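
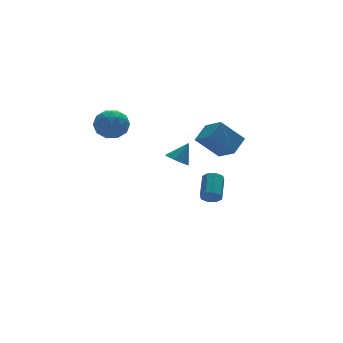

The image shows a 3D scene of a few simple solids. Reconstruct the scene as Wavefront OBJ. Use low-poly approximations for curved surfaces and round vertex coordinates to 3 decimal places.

v -0.813 -1.606 2.474
v -0.427 -2.009 2.253
v -0.167 -1.474 3.366
v -0.33 -1.581 2.12
v -0.516 -1.167 2.193
v -0.876 -1.011 2.431
v -1.199 -1.203 2.694
v -1.297 -1.631 2.828
v -1.111 -2.045 2.754
v -0.751 -2.201 2.516
v -2.338 2.311 3.227
v -1.774 1.792 3.666
v -3.426 1.488 3.654
v -2.862 0.969 4.093
v -3.015 1.792 4.374
v -2.343 2.301 4.111
v -2.857 0.979 3.209
v -2.185 1.488 2.946
v -2.094 0.969 3.655
v -2.192 1.472 4.375
v -3.008 1.808 2.945
v -3.106 2.311 3.665
v -1.961 2.124 3.409
v -3.239 1.156 3.911
v -3.33 1.64 4.076
v -2.998 1.335 4.334
v -2.295 2.423 3.671
v -1.964 2.118 3.928
v -2.693 2.118 4.345
v -3.236 1.162 3.392
v -2.905 0.857 3.649
v -2.202 1.945 2.986
v -1.87 1.64 3.244
v -2.507 1.162 2.975
v -1.817 1.335 3.661
v -2.457 0.851 3.911
v -2.454 0.857 3.392
v -2.059 1.156 3.237
v -1.875 1.631 4.084
v -2.514 1.147 4.335
v -2.605 1.631 4.5
v -2.209 1.93 4.345
v -2.063 1.147 4.077
v -2.686 2.133 2.985
v -3.325 1.649 3.236
v -2.991 1.35 2.975
v -2.595 1.649 2.82
v -2.743 2.429 3.409
v -3.383 1.945 3.659
v -3.141 2.124 4.083
v -2.746 2.423 3.928
v -3.137 2.133 3.243
v 0.948 -1.29 3.467
v 1.723 -0.772 4.013
v 0.687 -0.232 2.835
v 1.462 0.286 3.381
v 1.978 -1.686 2.379
v 2.753 -1.168 2.925
v 1.717 -0.628 1.747
v 2.492 -0.11 2.293
v 2.856 2.595 -2.76
v 3.19 2.671 -3.191
v 3.818 3.761 -2.51
v 3.484 3.685 -2.08
v 2.834 2.895 -3.221
v 3.462 3.985 -2.54
v 2.492 2.943 -2.981
v 3.12 4.033 -2.301
v 2.362 2.787 -2.612
v 2.99 3.877 -1.932
v 2.522 2.519 -2.33
v 3.15 3.609 -1.649
v 2.878 2.295 -2.3
v 3.506 3.385 -1.619
v 3.22 2.247 -2.539
v 3.848 3.337 -1.859
v 3.35 2.403 -2.908
v 3.978 3.493 -2.228
f 2 1 4
f 2 4 3
f 4 1 5
f 4 5 3
f 5 1 6
f 5 6 3
f 6 1 7
f 6 7 3
f 7 1 8
f 7 8 3
f 8 1 9
f 8 9 3
f 9 1 10
f 9 10 3
f 10 1 2
f 10 2 3
f 11 48 27
f 48 22 51
f 27 51 16
f 48 51 27
f 11 27 23
f 27 16 28
f 23 28 12
f 27 28 23
f 11 23 32
f 23 12 33
f 32 33 18
f 23 33 32
f 11 32 44
f 32 18 47
f 44 47 21
f 32 47 44
f 11 44 48
f 44 21 52
f 48 52 22
f 44 52 48
f 12 28 39
f 28 16 42
f 39 42 20
f 28 42 39
f 16 51 29
f 51 22 50
f 29 50 15
f 51 50 29
f 22 52 49
f 52 21 45
f 49 45 13
f 52 45 49
f 21 47 46
f 47 18 34
f 46 34 17
f 47 34 46
f 18 33 38
f 33 12 35
f 38 35 19
f 33 35 38
f 14 40 26
f 40 20 41
f 26 41 15
f 40 41 26
f 14 26 24
f 26 15 25
f 24 25 13
f 26 25 24
f 14 24 31
f 24 13 30
f 31 30 17
f 24 30 31
f 14 31 36
f 31 17 37
f 36 37 19
f 31 37 36
f 14 36 40
f 36 19 43
f 40 43 20
f 36 43 40
f 15 41 29
f 41 20 42
f 29 42 16
f 41 42 29
f 13 25 49
f 25 15 50
f 49 50 22
f 25 50 49
f 17 30 46
f 30 13 45
f 46 45 21
f 30 45 46
f 19 37 38
f 37 17 34
f 38 34 18
f 37 34 38
f 20 43 39
f 43 19 35
f 39 35 12
f 43 35 39
f 54 56 53
f 57 54 53
f 53 56 55
f 55 57 53
f 54 60 56
f 58 54 57
f 58 60 54
f 56 60 55
f 59 57 55
f 55 60 59
f 59 58 57
f 60 58 59
f 62 61 65
f 62 65 63
f 63 65 66
f 63 66 64
f 65 61 67
f 65 67 66
f 66 67 68
f 66 68 64
f 67 61 69
f 67 69 68
f 68 69 70
f 68 70 64
f 69 61 71
f 69 71 70
f 70 71 72
f 70 72 64
f 71 61 73
f 71 73 72
f 72 73 74
f 72 74 64
f 73 61 75
f 73 75 74
f 74 75 76
f 74 76 64
f 75 61 77
f 75 77 76
f 76 77 78
f 76 78 64
f 77 61 62
f 77 62 78
f 78 62 63
f 78 63 64



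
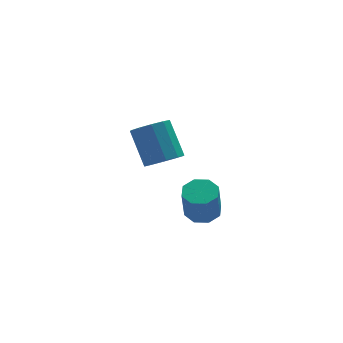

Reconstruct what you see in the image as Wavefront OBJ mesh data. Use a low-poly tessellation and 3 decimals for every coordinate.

v -3.099 -2.09 -1.991
v -2.524 -1.58 -1.768
v -2.786 -1.961 -0.225
v -3.361 -2.47 -0.449
v -3.075 -1.314 -1.796
v -3.337 -1.695 -0.253
v -3.64 -1.503 -1.938
v -3.902 -1.883 -0.396
v -3.888 -2.035 -2.112
v -4.15 -2.415 -0.569
v -3.674 -2.599 -2.215
v -3.936 -2.98 -0.672
v -3.123 -2.865 -2.187
v -3.385 -3.246 -0.644
v -2.558 -2.677 -2.044
v -2.82 -3.057 -0.502
v -2.31 -2.145 -1.871
v -2.572 -2.525 -0.328
v -3.38 1.834 -1.514
v -2.462 1.984 -1.52
v -2.662 3.276 -0.033
v -3.58 3.126 -0.026
v -2.706 2.36 -1.88
v -2.906 3.652 -0.392
v -3.207 2.536 -2.099
v -3.408 3.827 -0.612
v -3.775 2.443 -2.095
v -3.975 3.734 -0.608
v -4.191 2.118 -1.869
v -4.392 3.409 -0.382
v -4.298 1.684 -1.507
v -4.498 2.976 -0.02
v -4.054 1.308 -1.148
v -4.254 2.6 0.34
v -3.552 1.133 -0.928
v -3.753 2.424 0.559
v -2.985 1.226 -0.932
v -3.185 2.517 0.555
v -2.568 1.551 -1.158
v -2.769 2.842 0.329
f 2 1 5
f 2 5 3
f 3 5 6
f 3 6 4
f 5 1 7
f 5 7 6
f 6 7 8
f 6 8 4
f 7 1 9
f 7 9 8
f 8 9 10
f 8 10 4
f 9 1 11
f 9 11 10
f 10 11 12
f 10 12 4
f 11 1 13
f 11 13 12
f 12 13 14
f 12 14 4
f 13 1 15
f 13 15 14
f 14 15 16
f 14 16 4
f 15 1 17
f 15 17 16
f 16 17 18
f 16 18 4
f 17 1 2
f 17 2 18
f 18 2 3
f 18 3 4
f 20 19 23
f 20 23 21
f 21 23 24
f 21 24 22
f 23 19 25
f 23 25 24
f 24 25 26
f 24 26 22
f 25 19 27
f 25 27 26
f 26 27 28
f 26 28 22
f 27 19 29
f 27 29 28
f 28 29 30
f 28 30 22
f 29 19 31
f 29 31 30
f 30 31 32
f 30 32 22
f 31 19 33
f 31 33 32
f 32 33 34
f 32 34 22
f 33 19 35
f 33 35 34
f 34 35 36
f 34 36 22
f 35 19 37
f 35 37 36
f 36 37 38
f 36 38 22
f 37 19 39
f 37 39 38
f 38 39 40
f 38 40 22
f 39 19 20
f 39 20 40
f 40 20 21
f 40 21 22



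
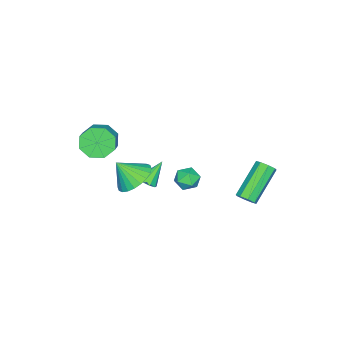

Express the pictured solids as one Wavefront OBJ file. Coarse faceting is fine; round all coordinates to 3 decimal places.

v -0.451 -1.639 -2.319
v 0.375 -1.138 -2.23
v -0.109 -2.381 -1.321
v 0.144 -0.941 -2.004
v -0.177 -0.85 -1.826
v -0.54 -0.879 -1.723
v -0.89 -1.024 -1.711
v -1.173 -1.262 -1.791
v -1.345 -1.558 -1.952
v -1.382 -1.866 -2.169
v -1.277 -2.14 -2.408
v -1.046 -2.337 -2.634
v -0.725 -2.428 -2.812
v -0.362 -2.399 -2.915
v -0.012 -2.254 -2.927
v 0.27 -2.016 -2.847
v 0.443 -1.72 -2.686
v 0.48 -1.412 -2.469
v 1.806 -1.936 1.793
v 2.281 -2.542 1.513
v 3.208 -2.091 2.107
v 2.734 -1.484 2.387
v 2.281 -2.043 1.133
v 3.208 -1.592 1.727
v 2.003 -1.48 1.14
v 2.93 -1.029 1.734
v 1.61 -1.184 1.53
v 2.537 -0.733 2.123
v 1.332 -1.329 2.073
v 2.259 -0.878 2.667
v 1.332 -1.828 2.453
v 2.259 -1.377 3.047
v 1.61 -2.391 2.446
v 2.537 -1.94 3.04
v 2.003 -2.687 2.057
v 2.93 -2.236 2.65
v -2.069 3.098 -2.994
v -1.764 2.967 -2.607
v -3.325 3.13 -1.319
v -3.631 3.262 -1.706
v -1.773 3.353 -2.666
v -3.334 3.516 -1.379
v -1.955 3.59 -2.917
v -3.516 3.753 -1.63
v -2.205 3.539 -3.213
v -3.766 3.702 -1.926
v -2.375 3.23 -3.381
v -3.936 3.393 -2.093
v -2.366 2.844 -3.321
v -3.927 3.007 -2.034
v -2.184 2.607 -3.07
v -3.745 2.77 -1.783
v -1.934 2.658 -2.774
v -3.495 2.821 -1.487
v 0.255 1.922 -0.905
v 0.719 1.941 -0.463
v -0.079 1.019 -0.517
v 0.385 1.038 -0.075
v -0.1 1.456 -0.049
v 0.106 2.014 -0.288
v 0.534 0.946 -0.692
v 0.74 1.504 -0.931
v 0.891 1.338 -0.33
v 0.499 1.653 0.067
v 0.141 1.307 -1.047
v -0.251 1.622 -0.65
v -2.032 -1.956 -3.903
v -1.742 -2.238 -3.593
v -2.808 -1.604 -2.857
v -1.617 -1.913 -3.61
v -1.686 -1.608 -3.764
v -1.917 -1.466 -3.983
v -2.202 -1.553 -4.165
v -2.407 -1.829 -4.224
v -2.436 -2.164 -4.134
v -2.277 -2.402 -3.935
v -2.002 -2.432 -3.721
f 2 1 4
f 2 4 3
f 4 1 5
f 4 5 3
f 5 1 6
f 5 6 3
f 6 1 7
f 6 7 3
f 7 1 8
f 7 8 3
f 8 1 9
f 8 9 3
f 9 1 10
f 9 10 3
f 10 1 11
f 10 11 3
f 11 1 12
f 11 12 3
f 12 1 13
f 12 13 3
f 13 1 14
f 13 14 3
f 14 1 15
f 14 15 3
f 15 1 16
f 15 16 3
f 16 1 17
f 16 17 3
f 17 1 18
f 17 18 3
f 18 1 2
f 18 2 3
f 20 19 23
f 20 23 21
f 21 23 24
f 21 24 22
f 23 19 25
f 23 25 24
f 24 25 26
f 24 26 22
f 25 19 27
f 25 27 26
f 26 27 28
f 26 28 22
f 27 19 29
f 27 29 28
f 28 29 30
f 28 30 22
f 29 19 31
f 29 31 30
f 30 31 32
f 30 32 22
f 31 19 33
f 31 33 32
f 32 33 34
f 32 34 22
f 33 19 35
f 33 35 34
f 34 35 36
f 34 36 22
f 35 19 20
f 35 20 36
f 36 20 21
f 36 21 22
f 38 37 41
f 38 41 39
f 39 41 42
f 39 42 40
f 41 37 43
f 41 43 42
f 42 43 44
f 42 44 40
f 43 37 45
f 43 45 44
f 44 45 46
f 44 46 40
f 45 37 47
f 45 47 46
f 46 47 48
f 46 48 40
f 47 37 49
f 47 49 48
f 48 49 50
f 48 50 40
f 49 37 51
f 49 51 50
f 50 51 52
f 50 52 40
f 51 37 53
f 51 53 52
f 52 53 54
f 52 54 40
f 53 37 38
f 53 38 54
f 54 38 39
f 54 39 40
f 55 66 60
f 55 60 56
f 55 56 62
f 55 62 65
f 55 65 66
f 56 60 64
f 60 66 59
f 66 65 57
f 65 62 61
f 62 56 63
f 58 64 59
f 58 59 57
f 58 57 61
f 58 61 63
f 58 63 64
f 59 64 60
f 57 59 66
f 61 57 65
f 63 61 62
f 64 63 56
f 68 67 70
f 68 70 69
f 70 67 71
f 70 71 69
f 71 67 72
f 71 72 69
f 72 67 73
f 72 73 69
f 73 67 74
f 73 74 69
f 74 67 75
f 74 75 69
f 75 67 76
f 75 76 69
f 76 67 77
f 76 77 69
f 77 67 68
f 77 68 69



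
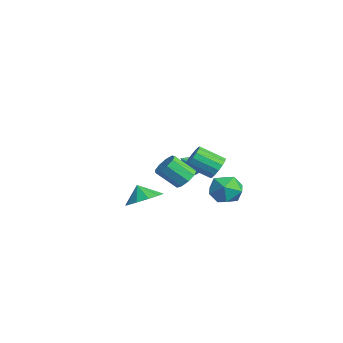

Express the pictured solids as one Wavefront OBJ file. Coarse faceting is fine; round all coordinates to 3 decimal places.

v 3.71 -0.549 0.594
v 4.34 -0.932 0.45
v 3.779 -2.153 1.242
v 3.15 -1.771 1.386
v 4.409 -0.747 0.784
v 3.848 -1.968 1.576
v 4.291 -0.509 1.068
v 3.73 -1.73 1.86
v 4.017 -0.282 1.224
v 3.456 -1.503 2.016
v 3.662 -0.126 1.211
v 3.101 -1.348 2.004
v 3.319 -0.085 1.033
v 2.758 -1.306 1.826
v 3.081 -0.167 0.738
v 2.52 -1.388 1.53
v 3.012 -0.352 0.404
v 2.451 -1.573 1.196
v 3.13 -0.59 0.12
v 2.569 -1.811 0.912
v 3.404 -0.817 -0.036
v 2.843 -2.038 0.756
v 3.759 -0.972 -0.024
v 3.198 -2.194 0.769
v 4.102 -1.014 0.154
v 3.541 -2.235 0.947
v -3.409 0.513 -2.495
v -2.893 0.934 -2.128
v -3.211 -0.433 -1.685
v -3.206 1.013 -1.96
v -3.565 0.977 -1.914
v -3.888 0.835 -2.001
v -4.102 0.619 -2.201
v -4.156 0.379 -2.469
v -4.04 0.169 -2.742
v -3.779 0.038 -2.959
v -3.433 0.016 -3.069
v -3.082 0.107 -3.048
v -2.805 0.292 -2.9
v -2.667 0.527 -2.659
v -2.699 0.758 -2.381
v 4.03 -2.365 0.222
v 4.745 -2.46 0.389
v 4.364 -3.491 1.425
v 3.65 -3.395 1.258
v 4.546 -2.096 0.679
v 4.166 -3.126 1.715
v 4.107 -1.857 0.755
v 3.726 -2.887 1.791
v 3.631 -1.856 0.581
v 3.251 -2.886 1.618
v 3.342 -2.093 0.24
v 2.962 -3.123 1.276
v 3.375 -2.457 -0.11
v 2.995 -3.487 0.926
v 3.715 -2.778 -0.305
v 3.335 -3.808 0.732
v 4.202 -2.906 -0.253
v 3.822 -3.936 0.783
v 4.609 -2.78 0.021
v 4.228 -3.811 1.057
v 0.539 -3.591 -2.73
v 1.366 -4.248 -2.459
v 0.041 -3.849 -1.83
v 1.497 -3.635 -2.211
v 1.262 -3.006 -2.161
v 0.751 -2.6 -2.328
v 0.159 -2.573 -2.649
v -0.288 -2.935 -3
v -0.418 -3.547 -3.248
v -0.183 -4.177 -3.298
v 0.328 -4.582 -3.131
v 0.92 -4.609 -2.81
v 2.289 0.443 -1.909
v 2.835 1.084 -1.262
v 3.265 -0.884 -1.418
v 3.811 -0.243 -0.771
v 2.799 -0.481 -0.553
v 2.196 0.338 -0.857
v 3.904 -0.138 -1.823
v 3.301 0.681 -2.127
v 3.833 0.725 -1.208
v 3.149 0.513 -0.424
v 2.951 -0.313 -2.256
v 2.267 -0.525 -1.472
f 2 1 5
f 2 5 3
f 3 5 6
f 3 6 4
f 5 1 7
f 5 7 6
f 6 7 8
f 6 8 4
f 7 1 9
f 7 9 8
f 8 9 10
f 8 10 4
f 9 1 11
f 9 11 10
f 10 11 12
f 10 12 4
f 11 1 13
f 11 13 12
f 12 13 14
f 12 14 4
f 13 1 15
f 13 15 14
f 14 15 16
f 14 16 4
f 15 1 17
f 15 17 16
f 16 17 18
f 16 18 4
f 17 1 19
f 17 19 18
f 18 19 20
f 18 20 4
f 19 1 21
f 19 21 20
f 20 21 22
f 20 22 4
f 21 1 23
f 21 23 22
f 22 23 24
f 22 24 4
f 23 1 25
f 23 25 24
f 24 25 26
f 24 26 4
f 25 1 2
f 25 2 26
f 26 2 3
f 26 3 4
f 28 27 30
f 28 30 29
f 30 27 31
f 30 31 29
f 31 27 32
f 31 32 29
f 32 27 33
f 32 33 29
f 33 27 34
f 33 34 29
f 34 27 35
f 34 35 29
f 35 27 36
f 35 36 29
f 36 27 37
f 36 37 29
f 37 27 38
f 37 38 29
f 38 27 39
f 38 39 29
f 39 27 40
f 39 40 29
f 40 27 41
f 40 41 29
f 41 27 28
f 41 28 29
f 43 42 46
f 43 46 44
f 44 46 47
f 44 47 45
f 46 42 48
f 46 48 47
f 47 48 49
f 47 49 45
f 48 42 50
f 48 50 49
f 49 50 51
f 49 51 45
f 50 42 52
f 50 52 51
f 51 52 53
f 51 53 45
f 52 42 54
f 52 54 53
f 53 54 55
f 53 55 45
f 54 42 56
f 54 56 55
f 55 56 57
f 55 57 45
f 56 42 58
f 56 58 57
f 57 58 59
f 57 59 45
f 58 42 60
f 58 60 59
f 59 60 61
f 59 61 45
f 60 42 43
f 60 43 61
f 61 43 44
f 61 44 45
f 63 62 65
f 63 65 64
f 65 62 66
f 65 66 64
f 66 62 67
f 66 67 64
f 67 62 68
f 67 68 64
f 68 62 69
f 68 69 64
f 69 62 70
f 69 70 64
f 70 62 71
f 70 71 64
f 71 62 72
f 71 72 64
f 72 62 73
f 72 73 64
f 73 62 63
f 73 63 64
f 74 85 79
f 74 79 75
f 74 75 81
f 74 81 84
f 74 84 85
f 75 79 83
f 79 85 78
f 85 84 76
f 84 81 80
f 81 75 82
f 77 83 78
f 77 78 76
f 77 76 80
f 77 80 82
f 77 82 83
f 78 83 79
f 76 78 85
f 80 76 84
f 82 80 81
f 83 82 75



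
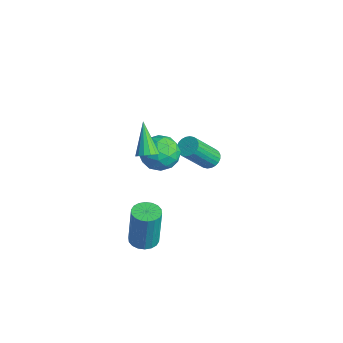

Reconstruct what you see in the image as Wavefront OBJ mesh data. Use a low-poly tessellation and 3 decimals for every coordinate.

v 3.845 0.052 -2.987
v 4.243 0.625 -3.037
v 4.373 0.722 -0.883
v 3.975 0.148 -0.833
v 3.955 0.742 -3.024
v 4.085 0.838 -0.871
v 3.644 0.722 -3.005
v 3.774 0.819 -0.851
v 3.374 0.569 -2.982
v 3.504 0.666 -0.828
v 3.197 0.314 -2.96
v 3.327 0.411 -0.806
v 3.148 0.007 -2.943
v 3.278 0.103 -0.789
v 3.237 -0.291 -2.935
v 3.367 -0.195 -0.781
v 3.447 -0.522 -2.937
v 3.577 -0.425 -0.783
v 3.735 -0.638 -2.949
v 3.865 -0.542 -0.796
v 4.046 -0.619 -2.969
v 4.176 -0.522 -0.815
v 4.316 -0.466 -2.992
v 4.446 -0.369 -0.838
v 4.493 -0.211 -3.014
v 4.623 -0.114 -0.86
v 4.542 0.097 -3.031
v 4.672 0.193 -0.877
v 4.453 0.395 -3.039
v 4.583 0.491 -0.885
v 3.969 0.232 3.216
v 4.377 0.455 3.51
v 2.831 0.588 4.524
v 4.269 0.67 3.358
v 4.081 0.768 3.168
v 3.863 0.722 2.991
v 3.673 0.545 2.874
v 3.563 0.284 2.849
v 3.561 0.009 2.922
v 3.668 -0.206 3.074
v 3.856 -0.304 3.264
v 4.074 -0.259 3.441
v 4.264 -0.081 3.558
v 4.375 0.18 3.583
v 1.851 4.455 -0.538
v 2.23 4.134 -0.836
v 2.409 2.883 0.74
v 2.029 3.205 1.038
v 2.368 4.282 -0.735
v 2.547 3.031 0.842
v 2.427 4.456 -0.603
v 2.606 3.205 0.973
v 2.398 4.63 -0.462
v 2.577 3.38 1.115
v 2.286 4.778 -0.332
v 2.465 3.527 1.245
v 2.108 4.876 -0.233
v 2.287 3.626 1.343
v 1.89 4.911 -0.181
v 2.069 3.66 1.395
v 1.667 4.876 -0.184
v 1.845 3.625 1.393
v 1.471 4.777 -0.24
v 1.65 3.526 1.336
v 1.333 4.629 -0.342
v 1.512 3.378 1.235
v 1.274 4.455 -0.473
v 1.453 3.204 1.103
v 1.303 4.28 -0.615
v 1.482 3.03 0.962
v 1.415 4.133 -0.745
v 1.594 2.882 0.832
v 1.593 4.034 -0.843
v 1.772 2.784 0.733
v 1.811 4 -0.895
v 1.99 2.749 0.681
v 2.035 4.035 -0.893
v 2.213 2.784 0.684
v 1.535 2.102 1.174
v 2.004 2.323 2.04
v 2.656 0.957 0.86
v 3.125 1.178 1.726
v 2.22 0.732 1.742
v 1.527 1.44 1.936
v 3.133 1.84 0.964
v 2.44 2.548 1.158
v 2.992 2.161 1.91
v 2.427 1.477 2.391
v 2.233 1.803 0.509
v 1.668 1.119 0.99
v 1.671 2.313 1.635
v 2.989 0.967 1.265
v 2.457 0.705 1.275
v 2.732 0.835 1.784
v 1.391 1.794 1.574
v 1.666 1.924 2.083
v 1.793 0.989 1.907
v 2.994 1.356 0.817
v 3.269 1.486 1.326
v 1.928 2.445 1.116
v 2.203 2.575 1.625
v 2.867 2.291 0.993
v 2.527 2.348 2.067
v 3.186 1.675 1.882
v 3.191 2.064 1.435
v 2.784 2.48 1.549
v 2.196 1.946 2.35
v 2.855 1.273 2.165
v 2.322 1.01 2.175
v 1.915 1.427 2.289
v 2.776 1.851 2.274
v 1.805 2.007 0.735
v 2.464 1.334 0.55
v 2.745 1.853 0.611
v 2.338 2.27 0.725
v 1.474 1.605 1.018
v 2.133 0.932 0.833
v 1.876 0.8 1.351
v 1.469 1.216 1.465
v 1.884 1.429 0.626
f 2 1 5
f 2 5 3
f 3 5 6
f 3 6 4
f 5 1 7
f 5 7 6
f 6 7 8
f 6 8 4
f 7 1 9
f 7 9 8
f 8 9 10
f 8 10 4
f 9 1 11
f 9 11 10
f 10 11 12
f 10 12 4
f 11 1 13
f 11 13 12
f 12 13 14
f 12 14 4
f 13 1 15
f 13 15 14
f 14 15 16
f 14 16 4
f 15 1 17
f 15 17 16
f 16 17 18
f 16 18 4
f 17 1 19
f 17 19 18
f 18 19 20
f 18 20 4
f 19 1 21
f 19 21 20
f 20 21 22
f 20 22 4
f 21 1 23
f 21 23 22
f 22 23 24
f 22 24 4
f 23 1 25
f 23 25 24
f 24 25 26
f 24 26 4
f 25 1 27
f 25 27 26
f 26 27 28
f 26 28 4
f 27 1 29
f 27 29 28
f 28 29 30
f 28 30 4
f 29 1 2
f 29 2 30
f 30 2 3
f 30 3 4
f 32 31 34
f 32 34 33
f 34 31 35
f 34 35 33
f 35 31 36
f 35 36 33
f 36 31 37
f 36 37 33
f 37 31 38
f 37 38 33
f 38 31 39
f 38 39 33
f 39 31 40
f 39 40 33
f 40 31 41
f 40 41 33
f 41 31 42
f 41 42 33
f 42 31 43
f 42 43 33
f 43 31 44
f 43 44 33
f 44 31 32
f 44 32 33
f 46 45 49
f 46 49 47
f 47 49 50
f 47 50 48
f 49 45 51
f 49 51 50
f 50 51 52
f 50 52 48
f 51 45 53
f 51 53 52
f 52 53 54
f 52 54 48
f 53 45 55
f 53 55 54
f 54 55 56
f 54 56 48
f 55 45 57
f 55 57 56
f 56 57 58
f 56 58 48
f 57 45 59
f 57 59 58
f 58 59 60
f 58 60 48
f 59 45 61
f 59 61 60
f 60 61 62
f 60 62 48
f 61 45 63
f 61 63 62
f 62 63 64
f 62 64 48
f 63 45 65
f 63 65 64
f 64 65 66
f 64 66 48
f 65 45 67
f 65 67 66
f 66 67 68
f 66 68 48
f 67 45 69
f 67 69 68
f 68 69 70
f 68 70 48
f 69 45 71
f 69 71 70
f 70 71 72
f 70 72 48
f 71 45 73
f 71 73 72
f 72 73 74
f 72 74 48
f 73 45 75
f 73 75 74
f 74 75 76
f 74 76 48
f 75 45 77
f 75 77 76
f 76 77 78
f 76 78 48
f 77 45 46
f 77 46 78
f 78 46 47
f 78 47 48
f 79 116 95
f 116 90 119
f 95 119 84
f 116 119 95
f 79 95 91
f 95 84 96
f 91 96 80
f 95 96 91
f 79 91 100
f 91 80 101
f 100 101 86
f 91 101 100
f 79 100 112
f 100 86 115
f 112 115 89
f 100 115 112
f 79 112 116
f 112 89 120
f 116 120 90
f 112 120 116
f 80 96 107
f 96 84 110
f 107 110 88
f 96 110 107
f 84 119 97
f 119 90 118
f 97 118 83
f 119 118 97
f 90 120 117
f 120 89 113
f 117 113 81
f 120 113 117
f 89 115 114
f 115 86 102
f 114 102 85
f 115 102 114
f 86 101 106
f 101 80 103
f 106 103 87
f 101 103 106
f 82 108 94
f 108 88 109
f 94 109 83
f 108 109 94
f 82 94 92
f 94 83 93
f 92 93 81
f 94 93 92
f 82 92 99
f 92 81 98
f 99 98 85
f 92 98 99
f 82 99 104
f 99 85 105
f 104 105 87
f 99 105 104
f 82 104 108
f 104 87 111
f 108 111 88
f 104 111 108
f 83 109 97
f 109 88 110
f 97 110 84
f 109 110 97
f 81 93 117
f 93 83 118
f 117 118 90
f 93 118 117
f 85 98 114
f 98 81 113
f 114 113 89
f 98 113 114
f 87 105 106
f 105 85 102
f 106 102 86
f 105 102 106
f 88 111 107
f 111 87 103
f 107 103 80
f 111 103 107



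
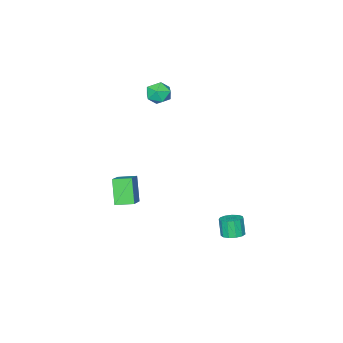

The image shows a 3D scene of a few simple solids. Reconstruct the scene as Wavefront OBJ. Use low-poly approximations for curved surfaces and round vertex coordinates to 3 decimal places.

v -3.204 -2.671 4.031
v -2.929 -3.064 3.365
v -4.451 -2.976 3.695
v -4.176 -3.369 3.029
v -4.032 -3.677 3.776
v -3.261 -3.488 3.983
v -4.119 -2.552 3.077
v -3.348 -2.363 3.284
v -3.494 -2.99 2.776
v -3.441 -3.685 3.207
v -3.939 -2.355 3.853
v -3.886 -3.05 4.284
v -2.138 -3.137 -2.529
v -0.945 -2.251 -1.662
v -1.621 -2.407 -3.986
v -0.429 -1.521 -3.12
v -1.431 -3.939 -2.68
v -0.239 -3.053 -1.814
v -0.915 -3.209 -4.138
v 0.278 -2.323 -3.271
v -3.116 3.285 -4.408
v -2.601 2.875 -4.455
v -2.769 2.544 -3.398
v -3.284 2.955 -3.352
v -2.466 3.199 -4.333
v -2.634 2.868 -3.276
v -2.538 3.55 -4.234
v -2.705 3.22 -3.177
v -2.793 3.818 -4.191
v -2.96 3.487 -3.134
v -3.15 3.916 -4.217
v -3.318 3.585 -3.16
v -3.497 3.814 -4.303
v -3.665 3.483 -3.247
v -3.723 3.544 -4.424
v -3.891 3.214 -3.367
v -3.756 3.192 -4.539
v -3.924 2.862 -3.482
v -3.587 2.87 -4.613
v -3.754 2.539 -3.556
v -3.267 2.679 -4.622
v -3.435 2.349 -3.565
v -2.9 2.681 -4.563
v -3.067 2.351 -3.506
f 1 12 6
f 1 6 2
f 1 2 8
f 1 8 11
f 1 11 12
f 2 6 10
f 6 12 5
f 12 11 3
f 11 8 7
f 8 2 9
f 4 10 5
f 4 5 3
f 4 3 7
f 4 7 9
f 4 9 10
f 5 10 6
f 3 5 12
f 7 3 11
f 9 7 8
f 10 9 2
f 14 16 13
f 17 14 13
f 13 16 15
f 15 17 13
f 14 20 16
f 18 14 17
f 18 20 14
f 16 20 15
f 19 17 15
f 15 20 19
f 19 18 17
f 20 18 19
f 22 21 25
f 22 25 23
f 23 25 26
f 23 26 24
f 25 21 27
f 25 27 26
f 26 27 28
f 26 28 24
f 27 21 29
f 27 29 28
f 28 29 30
f 28 30 24
f 29 21 31
f 29 31 30
f 30 31 32
f 30 32 24
f 31 21 33
f 31 33 32
f 32 33 34
f 32 34 24
f 33 21 35
f 33 35 34
f 34 35 36
f 34 36 24
f 35 21 37
f 35 37 36
f 36 37 38
f 36 38 24
f 37 21 39
f 37 39 38
f 38 39 40
f 38 40 24
f 39 21 41
f 39 41 40
f 40 41 42
f 40 42 24
f 41 21 43
f 41 43 42
f 42 43 44
f 42 44 24
f 43 21 22
f 43 22 44
f 44 22 23
f 44 23 24



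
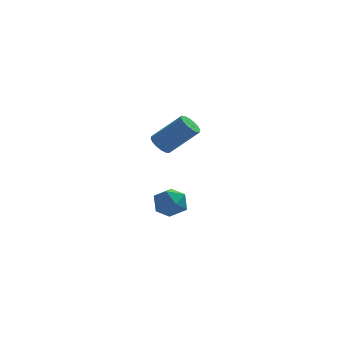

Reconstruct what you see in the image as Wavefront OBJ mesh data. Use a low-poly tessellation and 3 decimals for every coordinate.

v 0.01 -1.12 2.12
v 0.439 -1.341 1.669
v 1.879 -1.401 3.07
v 1.45 -1.18 3.52
v 0.465 -1.001 1.657
v 1.905 -1.06 3.057
v 0.369 -0.693 1.768
v 1.81 -0.752 3.169
v 0.177 -0.499 1.974
v 1.618 -0.558 3.375
v -0.06 -0.472 2.219
v 1.381 -0.531 3.619
v -0.278 -0.618 2.437
v 1.162 -0.677 3.837
v -0.419 -0.899 2.57
v 1.021 -0.959 3.971
v -0.445 -1.24 2.583
v 0.995 -1.299 3.983
v -0.35 -1.548 2.471
v 1.091 -1.607 3.872
v -0.158 -1.742 2.265
v 1.283 -1.801 3.666
v 0.079 -1.769 2.021
v 1.52 -1.828 3.421
v 0.298 -1.623 1.803
v 1.738 -1.682 3.203
v -0.415 2.235 -2.965
v 0.125 2.781 -3.604
v 0.715 1.079 -2.996
v 1.255 1.625 -3.635
v 1.147 1.926 -2.689
v 0.449 2.64 -2.669
v 0.391 1.22 -3.931
v -0.307 1.934 -3.911
v 0.624 2.153 -4.201
v 1.091 2.589 -3.433
v -0.251 1.271 -3.167
v 0.216 1.707 -2.399
f 2 1 5
f 2 5 3
f 3 5 6
f 3 6 4
f 5 1 7
f 5 7 6
f 6 7 8
f 6 8 4
f 7 1 9
f 7 9 8
f 8 9 10
f 8 10 4
f 9 1 11
f 9 11 10
f 10 11 12
f 10 12 4
f 11 1 13
f 11 13 12
f 12 13 14
f 12 14 4
f 13 1 15
f 13 15 14
f 14 15 16
f 14 16 4
f 15 1 17
f 15 17 16
f 16 17 18
f 16 18 4
f 17 1 19
f 17 19 18
f 18 19 20
f 18 20 4
f 19 1 21
f 19 21 20
f 20 21 22
f 20 22 4
f 21 1 23
f 21 23 22
f 22 23 24
f 22 24 4
f 23 1 25
f 23 25 24
f 24 25 26
f 24 26 4
f 25 1 2
f 25 2 26
f 26 2 3
f 26 3 4
f 27 38 32
f 27 32 28
f 27 28 34
f 27 34 37
f 27 37 38
f 28 32 36
f 32 38 31
f 38 37 29
f 37 34 33
f 34 28 35
f 30 36 31
f 30 31 29
f 30 29 33
f 30 33 35
f 30 35 36
f 31 36 32
f 29 31 38
f 33 29 37
f 35 33 34
f 36 35 28



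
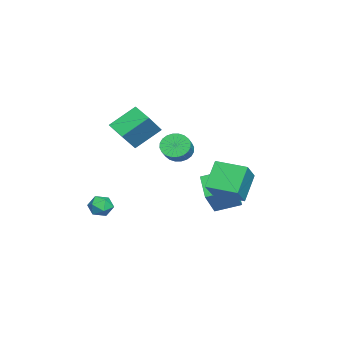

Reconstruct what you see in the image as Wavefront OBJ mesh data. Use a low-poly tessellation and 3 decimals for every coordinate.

v -0.43 2.169 -0.829
v -0.688 3.689 -0.299
v 1.121 2.738 -1.705
v 0.863 4.258 -1.176
v 0.577 1.802 0.716
v 0.319 3.322 1.245
v 2.128 2.371 -0.161
v 1.87 3.891 0.369
v -3.849 -0.279 0.856
v -3.286 -0.384 0.122
v -2.288 -0.406 0.891
v -2.851 -0.301 1.624
v -3.3 -0.022 0.15
v -2.302 -0.044 0.919
v -3.397 0.3 0.285
v -2.399 0.278 1.054
v -3.563 0.535 0.507
v -2.565 0.512 1.276
v -3.772 0.645 0.782
v -2.774 0.623 1.551
v -3.993 0.615 1.069
v -2.995 0.593 1.838
v -4.192 0.448 1.322
v -3.195 0.426 2.091
v -4.339 0.171 1.505
v -3.341 0.149 2.274
v -4.412 -0.174 1.589
v -3.414 -0.196 2.358
v -4.398 -0.536 1.561
v -3.4 -0.558 2.33
v -4.301 -0.858 1.426
v -3.303 -0.88 2.195
v -4.135 -1.092 1.204
v -3.137 -1.115 1.973
v -3.926 -1.203 0.929
v -2.928 -1.225 1.698
v -3.705 -1.173 0.642
v -2.707 -1.195 1.411
v -3.505 -1.006 0.389
v -2.508 -1.028 1.158
v -3.359 -0.729 0.206
v -2.361 -0.751 0.975
v 1.45 3.232 1.766
v 3.091 3.088 3.116
v 1.761 5.077 1.585
v 3.402 4.934 2.935
v 2.638 2.886 0.285
v 4.279 2.743 1.635
v 2.949 4.732 0.104
v 4.59 4.588 1.454
v -2.906 -2.696 1.184
v -3.76 -3.67 1.689
v -3.769 -1.285 2.445
v -4.623 -2.259 2.95
v -1.497 -3.161 2.67
v -2.351 -4.135 3.175
v -2.36 -1.75 3.931
v -3.214 -2.724 4.436
v 2.097 -3.335 -0.884
v 2.526 -3.333 -1.583
v 1.134 -4.027 -1.477
v 1.563 -4.025 -2.176
v 1.828 -4.46 -1.533
v 2.424 -4.032 -1.166
v 1.236 -3.328 -1.894
v 1.832 -2.9 -1.527
v 1.994 -3.329 -2.207
v 2.36 -4.028 -1.984
v 1.3 -3.332 -1.076
v 1.666 -4.031 -0.853
f 2 4 1
f 5 2 1
f 1 4 3
f 3 5 1
f 2 8 4
f 6 2 5
f 6 8 2
f 4 8 3
f 7 5 3
f 3 8 7
f 7 6 5
f 8 6 7
f 10 9 13
f 10 13 11
f 11 13 14
f 11 14 12
f 13 9 15
f 13 15 14
f 14 15 16
f 14 16 12
f 15 9 17
f 15 17 16
f 16 17 18
f 16 18 12
f 17 9 19
f 17 19 18
f 18 19 20
f 18 20 12
f 19 9 21
f 19 21 20
f 20 21 22
f 20 22 12
f 21 9 23
f 21 23 22
f 22 23 24
f 22 24 12
f 23 9 25
f 23 25 24
f 24 25 26
f 24 26 12
f 25 9 27
f 25 27 26
f 26 27 28
f 26 28 12
f 27 9 29
f 27 29 28
f 28 29 30
f 28 30 12
f 29 9 31
f 29 31 30
f 30 31 32
f 30 32 12
f 31 9 33
f 31 33 32
f 32 33 34
f 32 34 12
f 33 9 35
f 33 35 34
f 34 35 36
f 34 36 12
f 35 9 37
f 35 37 36
f 36 37 38
f 36 38 12
f 37 9 39
f 37 39 38
f 38 39 40
f 38 40 12
f 39 9 41
f 39 41 40
f 40 41 42
f 40 42 12
f 41 9 10
f 41 10 42
f 42 10 11
f 42 11 12
f 44 46 43
f 47 44 43
f 43 46 45
f 45 47 43
f 44 50 46
f 48 44 47
f 48 50 44
f 46 50 45
f 49 47 45
f 45 50 49
f 49 48 47
f 50 48 49
f 52 54 51
f 55 52 51
f 51 54 53
f 53 55 51
f 52 58 54
f 56 52 55
f 56 58 52
f 54 58 53
f 57 55 53
f 53 58 57
f 57 56 55
f 58 56 57
f 59 70 64
f 59 64 60
f 59 60 66
f 59 66 69
f 59 69 70
f 60 64 68
f 64 70 63
f 70 69 61
f 69 66 65
f 66 60 67
f 62 68 63
f 62 63 61
f 62 61 65
f 62 65 67
f 62 67 68
f 63 68 64
f 61 63 70
f 65 61 69
f 67 65 66
f 68 67 60



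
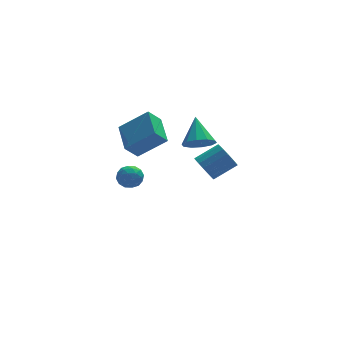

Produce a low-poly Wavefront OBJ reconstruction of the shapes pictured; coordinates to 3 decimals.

v 2.283 1.672 -3.823
v 2.655 1.805 -4.484
v 3.869 1.921 -3.777
v 3.497 1.788 -3.117
v 2.556 2.141 -4.37
v 3.771 2.257 -3.663
v 2.395 2.37 -4.13
v 3.609 2.485 -3.423
v 2.208 2.438 -3.82
v 3.422 2.554 -3.113
v 2.038 2.332 -3.511
v 3.252 2.447 -2.804
v 1.924 2.074 -3.273
v 3.139 2.19 -2.566
v 1.893 1.724 -3.162
v 3.107 1.84 -2.455
v 1.95 1.362 -3.202
v 3.165 1.478 -2.495
v 2.084 1.071 -3.384
v 3.299 1.187 -2.677
v 2.264 0.918 -3.668
v 3.478 1.034 -2.961
v 2.448 0.938 -3.986
v 3.662 1.054 -3.279
v 2.594 1.126 -4.268
v 3.808 1.241 -3.561
v 2.668 1.439 -4.448
v 3.883 1.554 -3.741
v -0.935 1.724 -2.443
v -1.604 1.549 -1.707
v -0.803 3.361 -1.932
v -1.472 3.186 -1.196
v 0.392 1.274 -1.344
v -0.277 1.099 -0.608
v 0.524 2.911 -0.833
v -0.145 2.736 -0.097
v -2.876 -3.32 -0.679
v -2.577 -3.122 -0.147
v -2.843 -4.298 -0.333
v -2.544 -4.1 0.199
v -3.159 -3.945 0.1
v -3.179 -3.341 -0.114
v -2.241 -4.079 -0.366
v -2.261 -3.475 -0.58
v -2.185 -3.591 0.046
v -2.752 -3.509 0.334
v -2.668 -3.911 -0.814
v -3.235 -3.829 -0.526
v -2.729 -3.135 -0.443
v -2.691 -4.285 -0.037
v -3.052 -4.194 -0.095
v -2.876 -4.078 0.217
v -3.083 -3.264 -0.424
v -2.908 -3.147 -0.111
v -3.249 -3.632 0.034
v -2.512 -4.273 -0.369
v -2.337 -4.156 -0.056
v -2.544 -3.342 -0.697
v -2.368 -3.226 -0.385
v -2.171 -3.788 -0.514
v -2.323 -3.295 -0.017
v -2.304 -3.869 0.186
v -2.126 -3.857 -0.146
v -2.138 -3.502 -0.271
v -2.657 -3.246 0.152
v -2.637 -3.821 0.355
v -2.998 -3.73 0.297
v -3.01 -3.375 0.172
v -2.426 -3.522 0.266
v -2.783 -3.599 -0.835
v -2.763 -4.174 -0.632
v -2.41 -4.045 -0.652
v -2.422 -3.69 -0.777
v -3.116 -3.551 -0.666
v -3.097 -4.125 -0.463
v -3.282 -3.918 -0.209
v -3.294 -3.563 -0.334
v -2.994 -3.898 -0.746
v 1.829 0.968 -1.591
v 2.523 1.228 -1.965
v 1.991 2.152 -0.469
v 2.128 1.479 -2.173
v 1.618 1.535 -2.159
v 1.189 1.375 -1.928
v 1.005 1.059 -1.569
v 1.135 0.708 -1.218
v 1.531 0.457 -1.009
v 2.041 0.401 -1.023
v 2.47 0.561 -1.254
v 2.654 0.877 -1.614
f 2 1 5
f 2 5 3
f 3 5 6
f 3 6 4
f 5 1 7
f 5 7 6
f 6 7 8
f 6 8 4
f 7 1 9
f 7 9 8
f 8 9 10
f 8 10 4
f 9 1 11
f 9 11 10
f 10 11 12
f 10 12 4
f 11 1 13
f 11 13 12
f 12 13 14
f 12 14 4
f 13 1 15
f 13 15 14
f 14 15 16
f 14 16 4
f 15 1 17
f 15 17 16
f 16 17 18
f 16 18 4
f 17 1 19
f 17 19 18
f 18 19 20
f 18 20 4
f 19 1 21
f 19 21 20
f 20 21 22
f 20 22 4
f 21 1 23
f 21 23 22
f 22 23 24
f 22 24 4
f 23 1 25
f 23 25 24
f 24 25 26
f 24 26 4
f 25 1 27
f 25 27 26
f 26 27 28
f 26 28 4
f 27 1 2
f 27 2 28
f 28 2 3
f 28 3 4
f 30 32 29
f 33 30 29
f 29 32 31
f 31 33 29
f 30 36 32
f 34 30 33
f 34 36 30
f 32 36 31
f 35 33 31
f 31 36 35
f 35 34 33
f 36 34 35
f 37 74 53
f 74 48 77
f 53 77 42
f 74 77 53
f 37 53 49
f 53 42 54
f 49 54 38
f 53 54 49
f 37 49 58
f 49 38 59
f 58 59 44
f 49 59 58
f 37 58 70
f 58 44 73
f 70 73 47
f 58 73 70
f 37 70 74
f 70 47 78
f 74 78 48
f 70 78 74
f 38 54 65
f 54 42 68
f 65 68 46
f 54 68 65
f 42 77 55
f 77 48 76
f 55 76 41
f 77 76 55
f 48 78 75
f 78 47 71
f 75 71 39
f 78 71 75
f 47 73 72
f 73 44 60
f 72 60 43
f 73 60 72
f 44 59 64
f 59 38 61
f 64 61 45
f 59 61 64
f 40 66 52
f 66 46 67
f 52 67 41
f 66 67 52
f 40 52 50
f 52 41 51
f 50 51 39
f 52 51 50
f 40 50 57
f 50 39 56
f 57 56 43
f 50 56 57
f 40 57 62
f 57 43 63
f 62 63 45
f 57 63 62
f 40 62 66
f 62 45 69
f 66 69 46
f 62 69 66
f 41 67 55
f 67 46 68
f 55 68 42
f 67 68 55
f 39 51 75
f 51 41 76
f 75 76 48
f 51 76 75
f 43 56 72
f 56 39 71
f 72 71 47
f 56 71 72
f 45 63 64
f 63 43 60
f 64 60 44
f 63 60 64
f 46 69 65
f 69 45 61
f 65 61 38
f 69 61 65
f 80 79 82
f 80 82 81
f 82 79 83
f 82 83 81
f 83 79 84
f 83 84 81
f 84 79 85
f 84 85 81
f 85 79 86
f 85 86 81
f 86 79 87
f 86 87 81
f 87 79 88
f 87 88 81
f 88 79 89
f 88 89 81
f 89 79 90
f 89 90 81
f 90 79 80
f 90 80 81



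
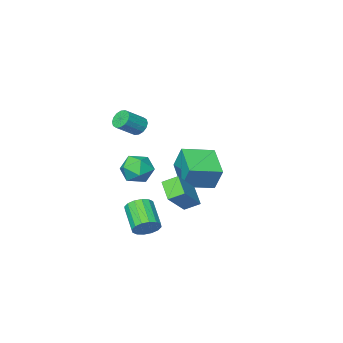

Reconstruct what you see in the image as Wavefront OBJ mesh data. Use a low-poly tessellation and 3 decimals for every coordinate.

v 1.803 0.154 -0.996
v 2.515 -0.163 -0.214
v 2.365 -1.177 -2.046
v 3.077 -1.494 -1.264
v 1.991 -1.619 -1.106
v 1.644 -0.796 -0.457
v 3.236 -0.544 -1.803
v 2.889 0.279 -1.154
v 3.401 -0.594 -0.713
v 2.631 -1.259 -0.282
v 2.249 -0.081 -1.978
v 1.479 -0.746 -1.547
v -2 -0.226 -1.94
v -2.096 0.431 -0.419
v -1.236 1.685 -2.717
v -1.332 2.342 -1.196
v -0.128 -0.822 -1.564
v -0.224 -0.165 -0.043
v 0.636 1.089 -2.341
v 0.54 1.746 -0.82
v 3.613 2.084 -4.35
v 4.369 2.098 -3.961
v 3.883 0.569 -2.962
v 3.127 0.556 -3.35
v 4.107 2.346 -3.709
v 3.62 0.817 -2.71
v 3.713 2.524 -3.629
v 3.226 0.995 -2.63
v 3.292 2.584 -3.742
v 2.805 1.055 -2.743
v 2.957 2.51 -4.018
v 2.47 0.982 -3.018
v 2.798 2.322 -4.382
v 2.311 0.794 -3.383
v 2.857 2.071 -4.738
v 2.371 0.542 -3.739
v 3.12 1.823 -4.99
v 2.633 0.294 -3.991
v 3.514 1.645 -5.07
v 3.027 0.116 -4.071
v 3.935 1.585 -4.957
v 3.448 0.056 -3.958
v 4.27 1.658 -4.682
v 3.783 0.13 -3.682
v 4.429 1.846 -4.317
v 3.942 0.318 -3.318
v 1.742 2.375 -1.948
v 1.029 2.926 -1.47
v 2.065 3.469 -2.726
v 1.352 4.02 -2.248
v 3.228 3 -0.452
v 2.515 3.551 0.026
v 3.551 4.094 -1.23
v 2.838 4.645 -0.752
v 3.108 0.604 2.885
v 3.465 0.388 2.373
v 4.628 0.341 3.203
v 4.272 0.556 3.715
v 3.488 0.729 2.36
v 4.651 0.682 3.19
v 3.409 1.036 2.488
v 4.573 0.989 3.318
v 3.25 1.227 2.722
v 4.414 1.18 3.552
v 3.053 1.251 3
v 4.216 1.204 3.83
v 2.87 1.102 3.247
v 4.034 1.055 4.077
v 2.752 0.819 3.397
v 3.915 0.772 4.227
v 2.729 0.478 3.41
v 3.892 0.431 4.24
v 2.807 0.171 3.282
v 3.971 0.124 4.112
v 2.966 -0.02 3.048
v 4.13 -0.067 3.878
v 3.164 -0.044 2.77
v 4.327 -0.091 3.6
v 3.346 0.105 2.523
v 4.51 0.058 3.353
f 1 12 6
f 1 6 2
f 1 2 8
f 1 8 11
f 1 11 12
f 2 6 10
f 6 12 5
f 12 11 3
f 11 8 7
f 8 2 9
f 4 10 5
f 4 5 3
f 4 3 7
f 4 7 9
f 4 9 10
f 5 10 6
f 3 5 12
f 7 3 11
f 9 7 8
f 10 9 2
f 14 16 13
f 17 14 13
f 13 16 15
f 15 17 13
f 14 20 16
f 18 14 17
f 18 20 14
f 16 20 15
f 19 17 15
f 15 20 19
f 19 18 17
f 20 18 19
f 22 21 25
f 22 25 23
f 23 25 26
f 23 26 24
f 25 21 27
f 25 27 26
f 26 27 28
f 26 28 24
f 27 21 29
f 27 29 28
f 28 29 30
f 28 30 24
f 29 21 31
f 29 31 30
f 30 31 32
f 30 32 24
f 31 21 33
f 31 33 32
f 32 33 34
f 32 34 24
f 33 21 35
f 33 35 34
f 34 35 36
f 34 36 24
f 35 21 37
f 35 37 36
f 36 37 38
f 36 38 24
f 37 21 39
f 37 39 38
f 38 39 40
f 38 40 24
f 39 21 41
f 39 41 40
f 40 41 42
f 40 42 24
f 41 21 43
f 41 43 42
f 42 43 44
f 42 44 24
f 43 21 45
f 43 45 44
f 44 45 46
f 44 46 24
f 45 21 22
f 45 22 46
f 46 22 23
f 46 23 24
f 48 50 47
f 51 48 47
f 47 50 49
f 49 51 47
f 48 54 50
f 52 48 51
f 52 54 48
f 50 54 49
f 53 51 49
f 49 54 53
f 53 52 51
f 54 52 53
f 56 55 59
f 56 59 57
f 57 59 60
f 57 60 58
f 59 55 61
f 59 61 60
f 60 61 62
f 60 62 58
f 61 55 63
f 61 63 62
f 62 63 64
f 62 64 58
f 63 55 65
f 63 65 64
f 64 65 66
f 64 66 58
f 65 55 67
f 65 67 66
f 66 67 68
f 66 68 58
f 67 55 69
f 67 69 68
f 68 69 70
f 68 70 58
f 69 55 71
f 69 71 70
f 70 71 72
f 70 72 58
f 71 55 73
f 71 73 72
f 72 73 74
f 72 74 58
f 73 55 75
f 73 75 74
f 74 75 76
f 74 76 58
f 75 55 77
f 75 77 76
f 76 77 78
f 76 78 58
f 77 55 79
f 77 79 78
f 78 79 80
f 78 80 58
f 79 55 56
f 79 56 80
f 80 56 57
f 80 57 58



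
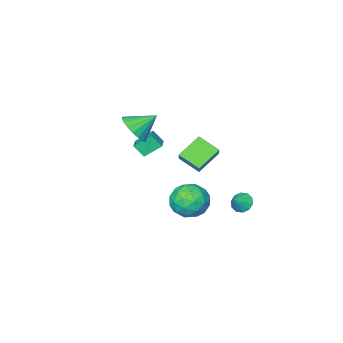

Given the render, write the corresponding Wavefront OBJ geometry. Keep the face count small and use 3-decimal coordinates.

v -1.381 -1.727 -3.279
v -0.726 -1.359 -4.239
v 0.166 -2.761 -2.621
v 0.821 -2.393 -3.581
v 0.506 -1.594 -2.715
v -0.45 -0.955 -3.122
v -0.11 -3.165 -3.738
v -1.066 -2.526 -4.145
v 0.06 -2.248 -4.523
v 0.44 -1.276 -3.891
v -1 -2.844 -2.969
v -0.62 -1.872 -2.337
v -1.189 -1.452 -3.817
v 0.629 -2.668 -3.043
v 0.444 -2.198 -2.534
v 0.829 -1.982 -3.099
v -1.027 -1.214 -3.16
v -0.642 -0.998 -3.725
v 0.082 -1.136 -2.829
v 0.082 -3.122 -3.135
v 0.467 -2.906 -3.7
v -1.389 -2.138 -3.761
v -1.004 -1.922 -4.326
v -0.642 -2.984 -4.031
v -0.342 -1.758 -4.548
v 0.567 -2.366 -4.161
v 0.019 -2.82 -4.253
v -0.542 -2.444 -4.493
v -0.119 -1.187 -4.177
v 0.79 -1.795 -3.79
v 0.605 -1.325 -3.281
v 0.044 -0.95 -3.52
v 0.343 -1.71 -4.344
v -1.35 -2.325 -3.07
v -0.441 -2.933 -2.683
v -0.604 -3.17 -3.34
v -1.165 -2.795 -3.579
v -1.127 -1.754 -2.699
v -0.218 -2.362 -2.312
v -0.018 -1.676 -2.367
v -0.579 -1.3 -2.607
v -0.903 -2.41 -2.516
v -0.465 -1.515 1.628
v -0.05 -0.959 2.348
v -0.936 -0.354 1.003
v -0.521 0.202 1.723
v 0.921 -1.422 0.757
v 1.336 -0.866 1.477
v 0.45 -0.261 0.132
v 0.865 0.295 0.852
v -1.737 0.67 -2.66
v -1.307 0.328 -3.06
v -0.983 0.87 -2.02
v -1.308 0.729 -3.184
v -1.473 1.108 -3.108
v -1.739 1.32 -2.861
v -2.004 1.283 -2.537
v -2.168 1.012 -2.26
v -2.167 0.611 -2.136
v -2.002 0.232 -2.212
v -1.736 0.02 -2.46
v -1.47 0.057 -2.784
v 1.09 -4.236 -0.074
v 0.254 -3.746 0.683
v 1.743 -3.472 0.153
v 0.907 -2.982 0.91
v 1.433 -4.738 0.63
v 0.597 -4.248 1.387
v 2.086 -3.974 0.857
v 1.25 -3.484 1.614
v 3.272 -2.177 3.494
v 3.87 -1.417 3.819
v 2.148 -1.683 4.406
v 3.659 -1.234 3.46
v 3.373 -1.238 3.109
v 3.066 -1.428 2.833
v 2.8 -1.767 2.689
v 2.628 -2.186 2.704
v 2.583 -2.604 2.875
v 2.675 -2.938 3.169
v 2.885 -3.12 3.528
v 3.172 -3.116 3.88
v 3.479 -2.926 4.155
v 3.745 -2.588 4.3
v 3.917 -2.168 4.285
v 3.962 -1.75 4.113
f 1 38 17
f 38 12 41
f 17 41 6
f 38 41 17
f 1 17 13
f 17 6 18
f 13 18 2
f 17 18 13
f 1 13 22
f 13 2 23
f 22 23 8
f 13 23 22
f 1 22 34
f 22 8 37
f 34 37 11
f 22 37 34
f 1 34 38
f 34 11 42
f 38 42 12
f 34 42 38
f 2 18 29
f 18 6 32
f 29 32 10
f 18 32 29
f 6 41 19
f 41 12 40
f 19 40 5
f 41 40 19
f 12 42 39
f 42 11 35
f 39 35 3
f 42 35 39
f 11 37 36
f 37 8 24
f 36 24 7
f 37 24 36
f 8 23 28
f 23 2 25
f 28 25 9
f 23 25 28
f 4 30 16
f 30 10 31
f 16 31 5
f 30 31 16
f 4 16 14
f 16 5 15
f 14 15 3
f 16 15 14
f 4 14 21
f 14 3 20
f 21 20 7
f 14 20 21
f 4 21 26
f 21 7 27
f 26 27 9
f 21 27 26
f 4 26 30
f 26 9 33
f 30 33 10
f 26 33 30
f 5 31 19
f 31 10 32
f 19 32 6
f 31 32 19
f 3 15 39
f 15 5 40
f 39 40 12
f 15 40 39
f 7 20 36
f 20 3 35
f 36 35 11
f 20 35 36
f 9 27 28
f 27 7 24
f 28 24 8
f 27 24 28
f 10 33 29
f 33 9 25
f 29 25 2
f 33 25 29
f 44 46 43
f 47 44 43
f 43 46 45
f 45 47 43
f 44 50 46
f 48 44 47
f 48 50 44
f 46 50 45
f 49 47 45
f 45 50 49
f 49 48 47
f 50 48 49
f 52 51 54
f 52 54 53
f 54 51 55
f 54 55 53
f 55 51 56
f 55 56 53
f 56 51 57
f 56 57 53
f 57 51 58
f 57 58 53
f 58 51 59
f 58 59 53
f 59 51 60
f 59 60 53
f 60 51 61
f 60 61 53
f 61 51 62
f 61 62 53
f 62 51 52
f 62 52 53
f 64 66 63
f 67 64 63
f 63 66 65
f 65 67 63
f 64 70 66
f 68 64 67
f 68 70 64
f 66 70 65
f 69 67 65
f 65 70 69
f 69 68 67
f 70 68 69
f 72 71 74
f 72 74 73
f 74 71 75
f 74 75 73
f 75 71 76
f 75 76 73
f 76 71 77
f 76 77 73
f 77 71 78
f 77 78 73
f 78 71 79
f 78 79 73
f 79 71 80
f 79 80 73
f 80 71 81
f 80 81 73
f 81 71 82
f 81 82 73
f 82 71 83
f 82 83 73
f 83 71 84
f 83 84 73
f 84 71 85
f 84 85 73
f 85 71 86
f 85 86 73
f 86 71 72
f 86 72 73



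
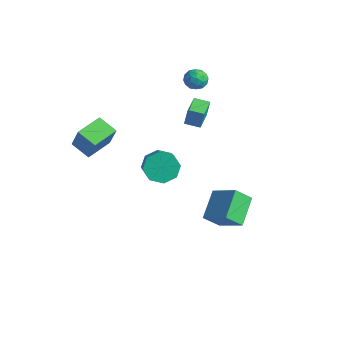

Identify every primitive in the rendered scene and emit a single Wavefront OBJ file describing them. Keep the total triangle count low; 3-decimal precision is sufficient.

v -1.457 0.64 -1.651
v -0.931 0.368 -2.531
v 0.023 -0.252 -1.768
v -0.503 0.02 -0.889
v -0.697 1.088 -2.239
v 0.257 0.468 -1.476
v -0.908 1.545 -1.603
v 0.046 0.926 -0.84
v -1.441 1.472 -0.995
v -0.487 0.853 -0.233
v -1.983 0.912 -0.772
v -1.029 0.292 -0.009
v -2.217 0.192 -1.064
v -1.263 -0.428 -0.301
v -2.006 -0.266 -1.7
v -1.052 -0.885 -0.937
v -1.473 -0.193 -2.307
v -0.519 -0.812 -1.545
v 2.066 2.743 -3.344
v 1.684 1.873 -2.456
v 3.66 3.02 -2.386
v 3.278 2.15 -1.499
v 2.922 1.33 -4.361
v 2.54 0.46 -3.474
v 4.516 1.607 -3.404
v 4.134 0.737 -2.516
v -0.125 1.294 2.468
v -0.018 1.463 3.58
v -1.018 2.47 2.375
v -0.911 2.64 3.487
v 0.611 1.84 2.313
v 0.718 2.01 3.425
v -0.282 3.017 2.22
v -0.175 3.186 3.332
v -2.874 3.871 3.551
v -2.335 4.284 3.241
v -2.065 3.376 4.299
v -1.526 3.789 3.989
v -2.055 4.115 4.404
v -2.555 4.42 3.942
v -1.845 3.24 3.598
v -2.345 3.545 3.136
v -1.699 3.895 3.271
v -1.829 4.435 3.769
v -2.571 3.225 3.771
v -2.701 3.765 4.269
v -2.676 4.121 3.33
v -1.724 3.539 4.21
v -2.035 3.73 4.453
v -1.718 3.973 4.272
v -2.805 4.201 3.742
v -2.488 4.444 3.56
v -2.323 4.344 4.244
v -1.912 3.216 3.98
v -1.595 3.459 3.798
v -2.682 3.687 3.268
v -2.365 3.93 3.087
v -2.077 3.316 3.296
v -1.985 4.135 3.166
v -1.509 3.844 3.606
v -1.697 3.521 3.376
v -1.991 3.701 3.104
v -2.061 4.453 3.459
v -1.586 4.162 3.898
v -1.896 4.353 4.142
v -2.19 4.533 3.87
v -1.687 4.224 3.476
v -2.814 3.498 3.642
v -2.339 3.207 4.081
v -2.21 3.127 3.67
v -2.504 3.307 3.398
v -2.891 3.816 3.934
v -2.415 3.525 4.374
v -2.409 3.959 4.436
v -2.703 4.139 4.164
v -2.713 3.436 4.064
v -2.517 -4.553 2.194
v -1.838 -4.595 3.642
v -2.819 -2.891 2.384
v -2.139 -2.933 3.832
v -1.381 -4.287 1.668
v -0.701 -4.329 3.116
v -1.682 -2.625 1.858
v -1.003 -2.667 3.306
f 2 1 5
f 2 5 3
f 3 5 6
f 3 6 4
f 5 1 7
f 5 7 6
f 6 7 8
f 6 8 4
f 7 1 9
f 7 9 8
f 8 9 10
f 8 10 4
f 9 1 11
f 9 11 10
f 10 11 12
f 10 12 4
f 11 1 13
f 11 13 12
f 12 13 14
f 12 14 4
f 13 1 15
f 13 15 14
f 14 15 16
f 14 16 4
f 15 1 17
f 15 17 16
f 16 17 18
f 16 18 4
f 17 1 2
f 17 2 18
f 18 2 3
f 18 3 4
f 20 22 19
f 23 20 19
f 19 22 21
f 21 23 19
f 20 26 22
f 24 20 23
f 24 26 20
f 22 26 21
f 25 23 21
f 21 26 25
f 25 24 23
f 26 24 25
f 28 30 27
f 31 28 27
f 27 30 29
f 29 31 27
f 28 34 30
f 32 28 31
f 32 34 28
f 30 34 29
f 33 31 29
f 29 34 33
f 33 32 31
f 34 32 33
f 35 72 51
f 72 46 75
f 51 75 40
f 72 75 51
f 35 51 47
f 51 40 52
f 47 52 36
f 51 52 47
f 35 47 56
f 47 36 57
f 56 57 42
f 47 57 56
f 35 56 68
f 56 42 71
f 68 71 45
f 56 71 68
f 35 68 72
f 68 45 76
f 72 76 46
f 68 76 72
f 36 52 63
f 52 40 66
f 63 66 44
f 52 66 63
f 40 75 53
f 75 46 74
f 53 74 39
f 75 74 53
f 46 76 73
f 76 45 69
f 73 69 37
f 76 69 73
f 45 71 70
f 71 42 58
f 70 58 41
f 71 58 70
f 42 57 62
f 57 36 59
f 62 59 43
f 57 59 62
f 38 64 50
f 64 44 65
f 50 65 39
f 64 65 50
f 38 50 48
f 50 39 49
f 48 49 37
f 50 49 48
f 38 48 55
f 48 37 54
f 55 54 41
f 48 54 55
f 38 55 60
f 55 41 61
f 60 61 43
f 55 61 60
f 38 60 64
f 60 43 67
f 64 67 44
f 60 67 64
f 39 65 53
f 65 44 66
f 53 66 40
f 65 66 53
f 37 49 73
f 49 39 74
f 73 74 46
f 49 74 73
f 41 54 70
f 54 37 69
f 70 69 45
f 54 69 70
f 43 61 62
f 61 41 58
f 62 58 42
f 61 58 62
f 44 67 63
f 67 43 59
f 63 59 36
f 67 59 63
f 78 80 77
f 81 78 77
f 77 80 79
f 79 81 77
f 78 84 80
f 82 78 81
f 82 84 78
f 80 84 79
f 83 81 79
f 79 84 83
f 83 82 81
f 84 82 83



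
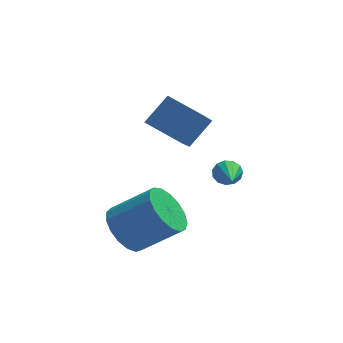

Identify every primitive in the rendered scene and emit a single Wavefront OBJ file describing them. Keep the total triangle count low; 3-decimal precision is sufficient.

v -3.119 -2.812 -2.716
v -2.502 -2.697 -3.482
v -1.104 -2.933 -2.39
v -1.721 -3.048 -1.624
v -2.559 -2.257 -3.314
v -1.16 -2.493 -2.222
v -2.743 -1.945 -3.01
v -1.345 -2.181 -1.918
v -3.014 -1.831 -2.638
v -1.616 -2.067 -1.546
v -3.309 -1.941 -2.285
v -1.911 -2.177 -1.193
v -3.561 -2.252 -2.03
v -2.162 -2.488 -0.938
v -3.711 -2.69 -1.932
v -2.313 -2.926 -0.84
v -3.726 -3.157 -2.014
v -2.327 -3.393 -0.922
v -3.602 -3.544 -2.256
v -2.203 -3.78 -1.164
v -3.367 -3.764 -2.604
v -1.968 -4 -1.512
v -3.075 -3.766 -2.978
v -1.677 -4.002 -1.886
v -2.794 -3.549 -3.292
v -1.396 -3.785 -2.2
v -2.587 -3.163 -3.473
v -1.189 -3.399 -2.381
v 0.434 0.123 -1.948
v 0.644 0.301 -1.496
v 0.426 -1.783 -1.192
v 0.348 0.316 -1.462
v 0.079 0.269 -1.583
v -0.078 0.176 -1.819
v -0.072 0.066 -2.097
v 0.094 -0.026 -2.327
v 0.368 -0.071 -2.437
v 0.663 -0.054 -2.392
v 0.885 0.019 -2.206
v 0.963 0.125 -1.938
v 0.874 0.23 -1.674
v -1.183 -1.263 0.389
v -2.388 -0.558 1.016
v -0.845 0.311 -0.729
v -2.05 1.016 -0.103
v -0.39 -0.756 1.343
v -1.595 -0.051 1.969
v -0.052 0.818 0.224
v -1.257 1.523 0.851
f 2 1 5
f 2 5 3
f 3 5 6
f 3 6 4
f 5 1 7
f 5 7 6
f 6 7 8
f 6 8 4
f 7 1 9
f 7 9 8
f 8 9 10
f 8 10 4
f 9 1 11
f 9 11 10
f 10 11 12
f 10 12 4
f 11 1 13
f 11 13 12
f 12 13 14
f 12 14 4
f 13 1 15
f 13 15 14
f 14 15 16
f 14 16 4
f 15 1 17
f 15 17 16
f 16 17 18
f 16 18 4
f 17 1 19
f 17 19 18
f 18 19 20
f 18 20 4
f 19 1 21
f 19 21 20
f 20 21 22
f 20 22 4
f 21 1 23
f 21 23 22
f 22 23 24
f 22 24 4
f 23 1 25
f 23 25 24
f 24 25 26
f 24 26 4
f 25 1 27
f 25 27 26
f 26 27 28
f 26 28 4
f 27 1 2
f 27 2 28
f 28 2 3
f 28 3 4
f 30 29 32
f 30 32 31
f 32 29 33
f 32 33 31
f 33 29 34
f 33 34 31
f 34 29 35
f 34 35 31
f 35 29 36
f 35 36 31
f 36 29 37
f 36 37 31
f 37 29 38
f 37 38 31
f 38 29 39
f 38 39 31
f 39 29 40
f 39 40 31
f 40 29 41
f 40 41 31
f 41 29 30
f 41 30 31
f 43 45 42
f 46 43 42
f 42 45 44
f 44 46 42
f 43 49 45
f 47 43 46
f 47 49 43
f 45 49 44
f 48 46 44
f 44 49 48
f 48 47 46
f 49 47 48



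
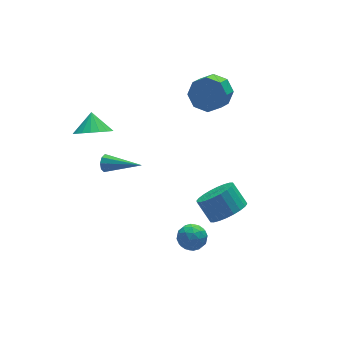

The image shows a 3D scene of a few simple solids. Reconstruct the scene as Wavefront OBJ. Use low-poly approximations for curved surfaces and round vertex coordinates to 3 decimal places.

v 1.105 -4.064 -1.41
v 1.94 -3.446 -1.738
v 1.631 -2.518 -0.779
v 0.795 -3.136 -0.45
v 1.626 -3.297 -1.983
v 1.316 -2.369 -1.024
v 1.232 -3.265 -2.141
v 0.923 -2.338 -1.181
v 0.819 -3.355 -2.187
v 0.51 -2.427 -1.228
v 0.449 -3.553 -2.115
v 0.14 -2.625 -1.156
v 0.18 -3.828 -1.936
v -0.13 -2.901 -0.976
v 0.051 -4.14 -1.676
v -0.259 -3.212 -0.717
v 0.082 -4.439 -1.376
v -0.227 -3.512 -0.417
v 0.269 -4.682 -1.081
v -0.04 -3.754 -0.122
v 0.584 -4.831 -0.836
v 0.274 -3.903 0.123
v 0.977 -4.862 -0.679
v 0.668 -3.935 0.281
v 1.39 -4.773 -0.632
v 1.081 -3.845 0.327
v 1.76 -4.575 -0.704
v 1.451 -3.647 0.255
v 2.03 -4.299 -0.884
v 1.72 -3.372 0.076
v 2.159 -3.988 -1.143
v 1.849 -3.06 -0.184
v 2.127 -3.688 -1.443
v 1.818 -2.761 -0.484
v -3.241 1.387 -0.427
v -2.953 1.451 -0.88
v -1.879 -0.127 0.227
v -2.827 1.678 -0.616
v -2.895 1.769 -0.265
v -3.125 1.681 0.011
v -3.409 1.456 0.081
v -3.615 1.199 -0.086
v -3.646 1.03 -0.413
v -3.487 1.028 -0.747
v -3.213 1.195 -0.931
v -1.214 -3.103 -3.125
v -0.428 -2.863 -2.946
v -0.752 -3.837 -4.174
v 0.034 -3.597 -3.995
v -0.376 -4.116 -3.476
v -0.661 -3.663 -2.827
v -0.519 -3.037 -4.293
v -0.804 -2.584 -3.644
v 0.002 -2.823 -3.668
v 0.09 -3.489 -3.163
v -1.27 -3.211 -3.957
v -1.182 -3.877 -3.452
v -0.862 -2.919 -2.943
v -0.318 -3.781 -4.177
v -0.559 -4.086 -3.871
v -0.097 -3.945 -3.766
v -0.999 -3.389 -2.873
v -0.537 -3.248 -2.768
v -0.506 -3.984 -3.08
v -0.643 -3.452 -4.352
v -0.181 -3.311 -4.247
v -1.083 -2.755 -3.354
v -0.621 -2.614 -3.249
v -0.674 -2.716 -4.04
v -0.147 -2.754 -3.263
v 0.125 -3.185 -3.879
v -0.2 -2.856 -4.054
v -0.368 -2.59 -3.673
v -0.095 -3.146 -2.966
v 0.177 -3.577 -3.582
v -0.064 -3.882 -3.277
v -0.232 -3.616 -2.896
v 0.158 -3.122 -3.39
v -1.357 -3.123 -3.538
v -1.085 -3.554 -4.154
v -0.948 -3.084 -4.224
v -1.116 -2.818 -3.843
v -1.305 -3.515 -3.241
v -1.033 -3.946 -3.857
v -0.812 -4.11 -3.447
v -0.98 -3.844 -3.066
v -1.338 -3.578 -3.73
v -3.418 2.448 1.335
v -2.597 1.866 1.634
v -3.122 3.292 2.165
v -2.417 2.134 1.297
v -2.435 2.465 0.967
v -2.648 2.792 0.71
v -3.013 3.051 0.577
v -3.458 3.191 0.594
v -3.896 3.183 0.758
v -4.239 3.03 1.036
v -4.419 2.762 1.373
v -4.401 2.431 1.703
v -4.189 2.104 1.96
v -3.823 1.845 2.093
v -3.378 1.705 2.076
v -2.94 1.713 1.912
v 3.133 1.631 2.71
v 3.859 1.561 3.479
v 3.093 0.878 4.139
v 2.367 0.949 3.37
v 3.369 2.201 3.573
v 2.603 1.518 4.233
v 2.741 2.507 3.161
v 1.975 1.824 3.821
v 2.342 2.3 2.485
v 1.576 1.618 3.145
v 2.407 1.702 1.941
v 1.641 1.019 2.601
v 2.897 1.062 1.847
v 2.131 0.379 2.507
v 3.525 0.756 2.259
v 2.759 0.073 2.919
v 3.924 0.962 2.935
v 3.158 0.28 3.595
f 2 1 5
f 2 5 3
f 3 5 6
f 3 6 4
f 5 1 7
f 5 7 6
f 6 7 8
f 6 8 4
f 7 1 9
f 7 9 8
f 8 9 10
f 8 10 4
f 9 1 11
f 9 11 10
f 10 11 12
f 10 12 4
f 11 1 13
f 11 13 12
f 12 13 14
f 12 14 4
f 13 1 15
f 13 15 14
f 14 15 16
f 14 16 4
f 15 1 17
f 15 17 16
f 16 17 18
f 16 18 4
f 17 1 19
f 17 19 18
f 18 19 20
f 18 20 4
f 19 1 21
f 19 21 20
f 20 21 22
f 20 22 4
f 21 1 23
f 21 23 22
f 22 23 24
f 22 24 4
f 23 1 25
f 23 25 24
f 24 25 26
f 24 26 4
f 25 1 27
f 25 27 26
f 26 27 28
f 26 28 4
f 27 1 29
f 27 29 28
f 28 29 30
f 28 30 4
f 29 1 31
f 29 31 30
f 30 31 32
f 30 32 4
f 31 1 33
f 31 33 32
f 32 33 34
f 32 34 4
f 33 1 2
f 33 2 34
f 34 2 3
f 34 3 4
f 36 35 38
f 36 38 37
f 38 35 39
f 38 39 37
f 39 35 40
f 39 40 37
f 40 35 41
f 40 41 37
f 41 35 42
f 41 42 37
f 42 35 43
f 42 43 37
f 43 35 44
f 43 44 37
f 44 35 45
f 44 45 37
f 45 35 36
f 45 36 37
f 46 83 62
f 83 57 86
f 62 86 51
f 83 86 62
f 46 62 58
f 62 51 63
f 58 63 47
f 62 63 58
f 46 58 67
f 58 47 68
f 67 68 53
f 58 68 67
f 46 67 79
f 67 53 82
f 79 82 56
f 67 82 79
f 46 79 83
f 79 56 87
f 83 87 57
f 79 87 83
f 47 63 74
f 63 51 77
f 74 77 55
f 63 77 74
f 51 86 64
f 86 57 85
f 64 85 50
f 86 85 64
f 57 87 84
f 87 56 80
f 84 80 48
f 87 80 84
f 56 82 81
f 82 53 69
f 81 69 52
f 82 69 81
f 53 68 73
f 68 47 70
f 73 70 54
f 68 70 73
f 49 75 61
f 75 55 76
f 61 76 50
f 75 76 61
f 49 61 59
f 61 50 60
f 59 60 48
f 61 60 59
f 49 59 66
f 59 48 65
f 66 65 52
f 59 65 66
f 49 66 71
f 66 52 72
f 71 72 54
f 66 72 71
f 49 71 75
f 71 54 78
f 75 78 55
f 71 78 75
f 50 76 64
f 76 55 77
f 64 77 51
f 76 77 64
f 48 60 84
f 60 50 85
f 84 85 57
f 60 85 84
f 52 65 81
f 65 48 80
f 81 80 56
f 65 80 81
f 54 72 73
f 72 52 69
f 73 69 53
f 72 69 73
f 55 78 74
f 78 54 70
f 74 70 47
f 78 70 74
f 89 88 91
f 89 91 90
f 91 88 92
f 91 92 90
f 92 88 93
f 92 93 90
f 93 88 94
f 93 94 90
f 94 88 95
f 94 95 90
f 95 88 96
f 95 96 90
f 96 88 97
f 96 97 90
f 97 88 98
f 97 98 90
f 98 88 99
f 98 99 90
f 99 88 100
f 99 100 90
f 100 88 101
f 100 101 90
f 101 88 102
f 101 102 90
f 102 88 103
f 102 103 90
f 103 88 89
f 103 89 90
f 105 104 108
f 105 108 106
f 106 108 109
f 106 109 107
f 108 104 110
f 108 110 109
f 109 110 111
f 109 111 107
f 110 104 112
f 110 112 111
f 111 112 113
f 111 113 107
f 112 104 114
f 112 114 113
f 113 114 115
f 113 115 107
f 114 104 116
f 114 116 115
f 115 116 117
f 115 117 107
f 116 104 118
f 116 118 117
f 117 118 119
f 117 119 107
f 118 104 120
f 118 120 119
f 119 120 121
f 119 121 107
f 120 104 105
f 120 105 121
f 121 105 106
f 121 106 107



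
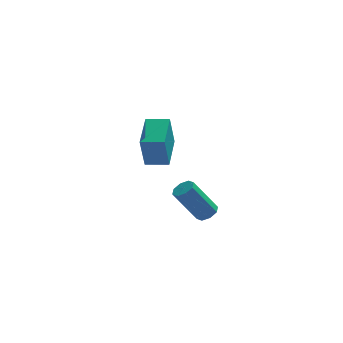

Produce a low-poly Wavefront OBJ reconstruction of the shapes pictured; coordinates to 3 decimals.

v -0.959 -2.505 -2.164
v -0.617 -2.82 -1.931
v -1.6 -2.77 -0.423
v -1.941 -2.455 -0.656
v -0.526 -2.436 -1.884
v -1.508 -2.385 -0.377
v -0.688 -2.092 -2.001
v -1.671 -2.041 -0.494
v -1.009 -1.99 -2.214
v -1.992 -1.94 -0.706
v -1.3 -2.19 -2.397
v -2.283 -2.14 -0.889
v -1.392 -2.575 -2.443
v -2.374 -2.524 -0.936
v -1.229 -2.919 -2.326
v -2.212 -2.868 -0.819
v -0.908 -3.02 -2.114
v -1.891 -2.97 -0.606
v -3.063 2.282 -2.223
v -3.297 1.962 -0.6
v -2.665 3.962 -1.835
v -2.899 3.643 -0.212
v -2.041 2.017 -2.128
v -2.275 1.698 -0.505
v -1.643 3.698 -1.74
v -1.877 3.378 -0.117
f 2 1 5
f 2 5 3
f 3 5 6
f 3 6 4
f 5 1 7
f 5 7 6
f 6 7 8
f 6 8 4
f 7 1 9
f 7 9 8
f 8 9 10
f 8 10 4
f 9 1 11
f 9 11 10
f 10 11 12
f 10 12 4
f 11 1 13
f 11 13 12
f 12 13 14
f 12 14 4
f 13 1 15
f 13 15 14
f 14 15 16
f 14 16 4
f 15 1 17
f 15 17 16
f 16 17 18
f 16 18 4
f 17 1 2
f 17 2 18
f 18 2 3
f 18 3 4
f 20 22 19
f 23 20 19
f 19 22 21
f 21 23 19
f 20 26 22
f 24 20 23
f 24 26 20
f 22 26 21
f 25 23 21
f 21 26 25
f 25 24 23
f 26 24 25



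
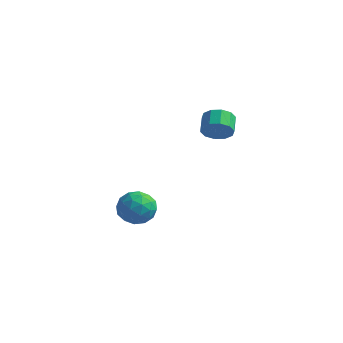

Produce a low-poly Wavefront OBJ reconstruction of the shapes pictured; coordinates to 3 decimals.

v -1.559 -1.61 -3.8
v -0.729 -2.164 -3.045
v -1.671 -3.296 -4.915
v -0.841 -3.85 -4.16
v -1.99 -3.587 -3.74
v -1.921 -2.544 -3.052
v -0.479 -2.916 -4.908
v -0.41 -1.873 -4.22
v -0.062 -2.971 -3.73
v -0.996 -3.386 -3.008
v -1.404 -2.074 -4.952
v -2.338 -2.489 -4.23
v -1.134 -1.739 -3.325
v -1.266 -3.721 -4.635
v -1.941 -3.566 -4.389
v -1.454 -3.892 -3.945
v -1.835 -1.962 -3.329
v -1.347 -2.288 -2.885
v -2.088 -3.124 -3.294
v -1.053 -3.172 -5.075
v -0.565 -3.498 -4.631
v -0.946 -1.568 -4.015
v -0.459 -1.894 -3.571
v -0.312 -2.336 -4.666
v -0.254 -2.539 -3.284
v -0.32 -3.53 -3.939
v -0.107 -2.981 -4.379
v -0.066 -2.368 -3.974
v -0.803 -2.783 -2.859
v -0.869 -3.774 -3.514
v -1.545 -3.619 -3.268
v -1.504 -3.006 -2.863
v -0.411 -3.257 -3.262
v -1.531 -1.686 -4.446
v -1.597 -2.677 -5.101
v -0.896 -2.454 -5.097
v -0.855 -1.841 -4.692
v -2.08 -1.93 -4.021
v -2.146 -2.921 -4.676
v -2.334 -3.092 -3.986
v -2.293 -2.479 -3.581
v -1.989 -2.203 -4.698
v 3.319 -1.297 2.879
v 3.705 -1.59 3.695
v 3.167 -0.677 4.278
v 2.781 -0.383 3.461
v 4.077 -1.211 3.445
v 3.539 -0.298 4.028
v 4.16 -0.865 2.978
v 3.621 0.049 3.561
v 3.921 -0.683 2.473
v 3.382 0.23 3.056
v 3.452 -0.736 2.123
v 2.914 0.177 2.706
v 2.933 -1.003 2.062
v 2.395 -0.09 2.645
v 2.561 -1.382 2.312
v 2.023 -0.469 2.895
v 2.479 -1.729 2.779
v 1.94 -0.815 3.362
v 2.718 -1.91 3.284
v 2.179 -0.997 3.867
v 3.186 -1.857 3.634
v 2.648 -0.944 4.217
f 1 38 17
f 38 12 41
f 17 41 6
f 38 41 17
f 1 17 13
f 17 6 18
f 13 18 2
f 17 18 13
f 1 13 22
f 13 2 23
f 22 23 8
f 13 23 22
f 1 22 34
f 22 8 37
f 34 37 11
f 22 37 34
f 1 34 38
f 34 11 42
f 38 42 12
f 34 42 38
f 2 18 29
f 18 6 32
f 29 32 10
f 18 32 29
f 6 41 19
f 41 12 40
f 19 40 5
f 41 40 19
f 12 42 39
f 42 11 35
f 39 35 3
f 42 35 39
f 11 37 36
f 37 8 24
f 36 24 7
f 37 24 36
f 8 23 28
f 23 2 25
f 28 25 9
f 23 25 28
f 4 30 16
f 30 10 31
f 16 31 5
f 30 31 16
f 4 16 14
f 16 5 15
f 14 15 3
f 16 15 14
f 4 14 21
f 14 3 20
f 21 20 7
f 14 20 21
f 4 21 26
f 21 7 27
f 26 27 9
f 21 27 26
f 4 26 30
f 26 9 33
f 30 33 10
f 26 33 30
f 5 31 19
f 31 10 32
f 19 32 6
f 31 32 19
f 3 15 39
f 15 5 40
f 39 40 12
f 15 40 39
f 7 20 36
f 20 3 35
f 36 35 11
f 20 35 36
f 9 27 28
f 27 7 24
f 28 24 8
f 27 24 28
f 10 33 29
f 33 9 25
f 29 25 2
f 33 25 29
f 44 43 47
f 44 47 45
f 45 47 48
f 45 48 46
f 47 43 49
f 47 49 48
f 48 49 50
f 48 50 46
f 49 43 51
f 49 51 50
f 50 51 52
f 50 52 46
f 51 43 53
f 51 53 52
f 52 53 54
f 52 54 46
f 53 43 55
f 53 55 54
f 54 55 56
f 54 56 46
f 55 43 57
f 55 57 56
f 56 57 58
f 56 58 46
f 57 43 59
f 57 59 58
f 58 59 60
f 58 60 46
f 59 43 61
f 59 61 60
f 60 61 62
f 60 62 46
f 61 43 63
f 61 63 62
f 62 63 64
f 62 64 46
f 63 43 44
f 63 44 64
f 64 44 45
f 64 45 46



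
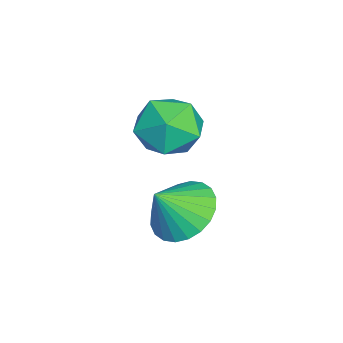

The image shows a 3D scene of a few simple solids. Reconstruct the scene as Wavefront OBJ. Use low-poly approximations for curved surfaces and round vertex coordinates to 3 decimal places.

v -2.489 -2.198 1.452
v -1.714 -2.273 1.041
v -2.091 -2.782 2.308
v -1.668 -1.982 1.218
v -1.747 -1.724 1.431
v -1.94 -1.539 1.646
v -2.215 -1.453 1.832
v -2.533 -1.482 1.96
v -2.843 -1.619 2.011
v -3.1 -1.844 1.976
v -3.264 -2.124 1.862
v -3.309 -2.414 1.685
v -3.23 -2.672 1.473
v -3.038 -2.858 1.257
v -2.762 -2.943 1.071
v -2.445 -2.915 0.943
v -2.134 -2.778 0.892
v -1.877 -2.552 0.927
v -3.217 -2.118 4.506
v -2.662 -1.857 3.856
v -3.518 -3.323 3.764
v -2.963 -3.062 3.114
v -2.637 -3.302 3.911
v -2.451 -2.557 4.369
v -3.729 -2.623 3.251
v -3.543 -1.878 3.709
v -2.978 -2.169 3.08
v -2.303 -2.588 3.488
v -3.877 -2.592 4.132
v -3.202 -3.011 4.54
f 2 1 4
f 2 4 3
f 4 1 5
f 4 5 3
f 5 1 6
f 5 6 3
f 6 1 7
f 6 7 3
f 7 1 8
f 7 8 3
f 8 1 9
f 8 9 3
f 9 1 10
f 9 10 3
f 10 1 11
f 10 11 3
f 11 1 12
f 11 12 3
f 12 1 13
f 12 13 3
f 13 1 14
f 13 14 3
f 14 1 15
f 14 15 3
f 15 1 16
f 15 16 3
f 16 1 17
f 16 17 3
f 17 1 18
f 17 18 3
f 18 1 2
f 18 2 3
f 19 30 24
f 19 24 20
f 19 20 26
f 19 26 29
f 19 29 30
f 20 24 28
f 24 30 23
f 30 29 21
f 29 26 25
f 26 20 27
f 22 28 23
f 22 23 21
f 22 21 25
f 22 25 27
f 22 27 28
f 23 28 24
f 21 23 30
f 25 21 29
f 27 25 26
f 28 27 20



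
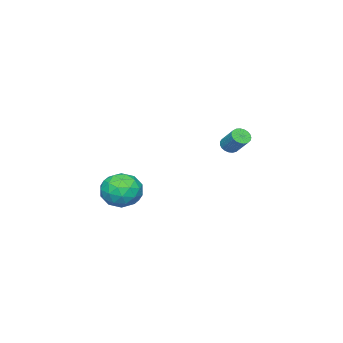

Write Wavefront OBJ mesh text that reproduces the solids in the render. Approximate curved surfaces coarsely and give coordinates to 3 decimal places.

v 3.344 1.417 1.828
v 4.252 0.809 2.047
v 2.608 0.011 0.973
v 3.516 -0.597 1.192
v 2.831 -0.301 2.019
v 3.286 0.569 2.548
v 3.574 0.251 0.472
v 4.029 1.121 1.001
v 4.394 0.089 1.209
v 3.935 -0.253 2.166
v 2.925 1.073 0.854
v 2.466 0.731 1.811
v 3.862 1.237 2.013
v 2.998 -0.417 1.007
v 2.595 -0.243 1.494
v 3.129 -0.6 1.622
v 3.294 1.095 2.307
v 3.828 0.738 2.436
v 2.993 0.085 2.42
v 3.032 0.082 0.584
v 3.566 -0.275 0.713
v 3.731 1.42 1.398
v 4.265 1.063 1.526
v 3.867 0.735 0.6
v 4.48 0.456 1.649
v 4.048 -0.371 1.146
v 4.082 0.128 0.723
v 4.349 0.639 1.034
v 4.21 0.255 2.211
v 3.777 -0.572 1.708
v 3.375 -0.397 2.195
v 3.642 0.114 2.505
v 4.294 -0.168 1.719
v 3.083 1.392 1.312
v 2.65 0.565 0.809
v 3.218 0.706 0.515
v 3.485 1.217 0.825
v 2.812 1.191 1.874
v 2.38 0.364 1.371
v 2.511 0.181 1.986
v 2.778 0.692 2.297
v 2.566 0.988 1.301
v -3.124 2.232 2.903
v -2.929 2.549 2.511
v -2.581 3.465 3.426
v -2.776 3.148 3.817
v -3.143 2.617 2.525
v -2.795 3.533 3.439
v -3.353 2.618 2.603
v -3.005 3.534 3.517
v -3.524 2.553 2.734
v -3.176 3.469 3.648
v -3.625 2.432 2.893
v -3.278 3.348 3.808
v -3.64 2.277 3.055
v -3.292 3.192 3.969
v -3.566 2.113 3.19
v -3.218 3.029 4.104
v -3.415 1.971 3.275
v -3.067 2.887 4.19
v -3.214 1.873 3.296
v -2.866 2.789 4.211
v -2.997 1.838 3.249
v -2.649 2.754 4.164
v -2.802 1.871 3.143
v -2.454 2.786 4.057
v -2.663 1.966 2.994
v -2.315 2.882 3.909
v -2.604 2.107 2.83
v -2.256 3.023 3.744
v -2.634 2.27 2.679
v -2.286 3.186 3.593
v -2.749 2.426 2.566
v -2.402 3.342 3.48
f 1 38 17
f 38 12 41
f 17 41 6
f 38 41 17
f 1 17 13
f 17 6 18
f 13 18 2
f 17 18 13
f 1 13 22
f 13 2 23
f 22 23 8
f 13 23 22
f 1 22 34
f 22 8 37
f 34 37 11
f 22 37 34
f 1 34 38
f 34 11 42
f 38 42 12
f 34 42 38
f 2 18 29
f 18 6 32
f 29 32 10
f 18 32 29
f 6 41 19
f 41 12 40
f 19 40 5
f 41 40 19
f 12 42 39
f 42 11 35
f 39 35 3
f 42 35 39
f 11 37 36
f 37 8 24
f 36 24 7
f 37 24 36
f 8 23 28
f 23 2 25
f 28 25 9
f 23 25 28
f 4 30 16
f 30 10 31
f 16 31 5
f 30 31 16
f 4 16 14
f 16 5 15
f 14 15 3
f 16 15 14
f 4 14 21
f 14 3 20
f 21 20 7
f 14 20 21
f 4 21 26
f 21 7 27
f 26 27 9
f 21 27 26
f 4 26 30
f 26 9 33
f 30 33 10
f 26 33 30
f 5 31 19
f 31 10 32
f 19 32 6
f 31 32 19
f 3 15 39
f 15 5 40
f 39 40 12
f 15 40 39
f 7 20 36
f 20 3 35
f 36 35 11
f 20 35 36
f 9 27 28
f 27 7 24
f 28 24 8
f 27 24 28
f 10 33 29
f 33 9 25
f 29 25 2
f 33 25 29
f 44 43 47
f 44 47 45
f 45 47 48
f 45 48 46
f 47 43 49
f 47 49 48
f 48 49 50
f 48 50 46
f 49 43 51
f 49 51 50
f 50 51 52
f 50 52 46
f 51 43 53
f 51 53 52
f 52 53 54
f 52 54 46
f 53 43 55
f 53 55 54
f 54 55 56
f 54 56 46
f 55 43 57
f 55 57 56
f 56 57 58
f 56 58 46
f 57 43 59
f 57 59 58
f 58 59 60
f 58 60 46
f 59 43 61
f 59 61 60
f 60 61 62
f 60 62 46
f 61 43 63
f 61 63 62
f 62 63 64
f 62 64 46
f 63 43 65
f 63 65 64
f 64 65 66
f 64 66 46
f 65 43 67
f 65 67 66
f 66 67 68
f 66 68 46
f 67 43 69
f 67 69 68
f 68 69 70
f 68 70 46
f 69 43 71
f 69 71 70
f 70 71 72
f 70 72 46
f 71 43 73
f 71 73 72
f 72 73 74
f 72 74 46
f 73 43 44
f 73 44 74
f 74 44 45
f 74 45 46

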